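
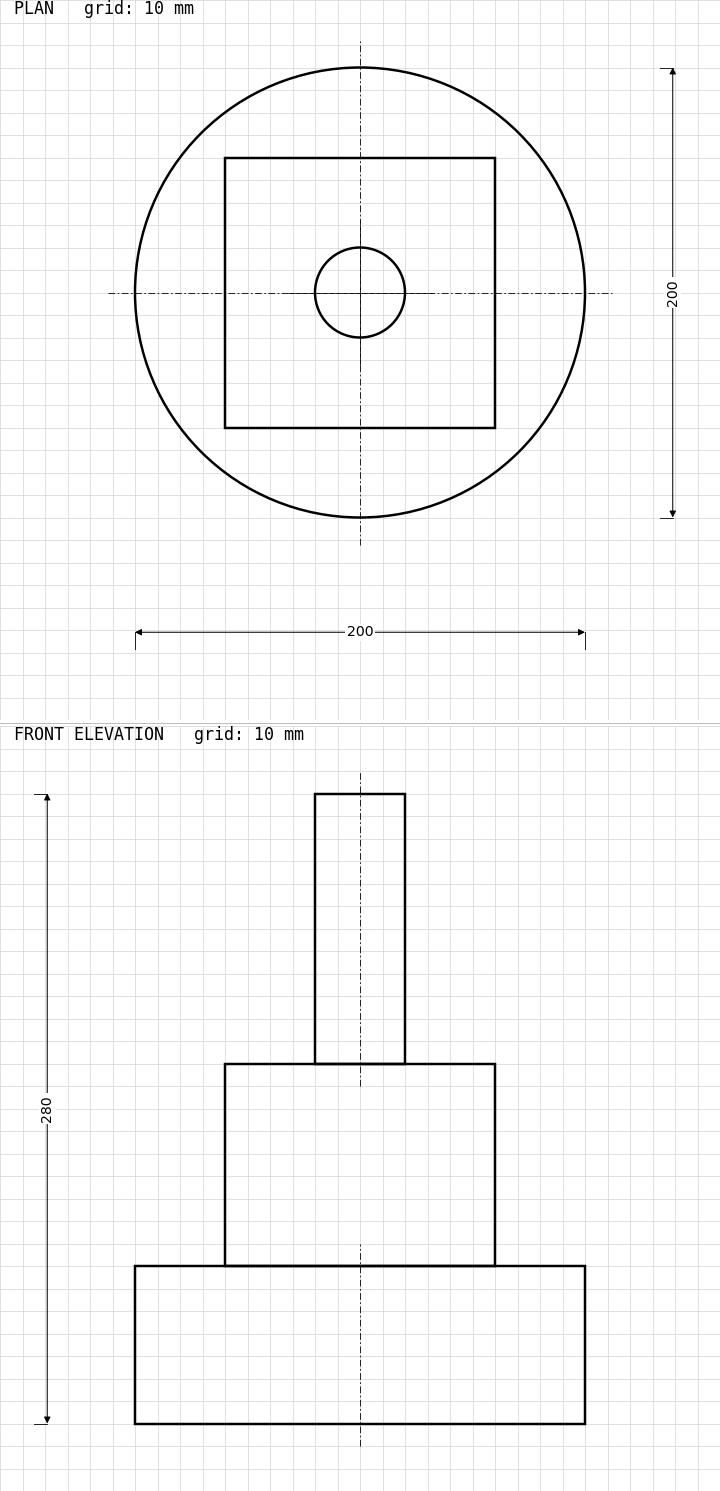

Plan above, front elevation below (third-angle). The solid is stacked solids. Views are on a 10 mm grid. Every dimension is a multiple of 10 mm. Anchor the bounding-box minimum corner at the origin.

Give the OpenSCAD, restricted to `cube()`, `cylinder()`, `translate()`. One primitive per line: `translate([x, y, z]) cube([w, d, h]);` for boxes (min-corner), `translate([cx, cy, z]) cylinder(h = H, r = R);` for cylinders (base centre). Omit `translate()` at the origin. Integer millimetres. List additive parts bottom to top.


translate([100, 100, 0]) cylinder(h = 70, r = 100);
translate([40, 40, 70]) cube([120, 120, 90]);
translate([100, 100, 160]) cylinder(h = 120, r = 20);


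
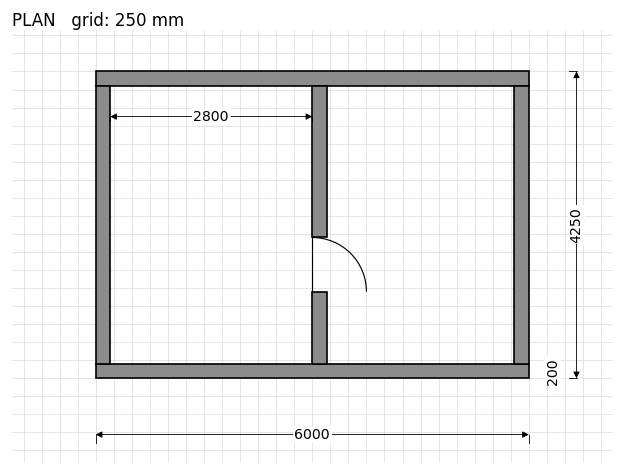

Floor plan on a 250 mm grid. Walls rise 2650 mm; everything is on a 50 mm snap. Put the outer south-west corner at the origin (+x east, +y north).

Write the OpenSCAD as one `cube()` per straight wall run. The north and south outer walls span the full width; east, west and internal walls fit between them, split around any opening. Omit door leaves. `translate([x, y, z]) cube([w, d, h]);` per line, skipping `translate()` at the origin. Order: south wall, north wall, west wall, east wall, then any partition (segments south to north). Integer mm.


cube([6000, 200, 2650]);
translate([0, 4050, 0]) cube([6000, 200, 2650]);
translate([0, 200, 0]) cube([200, 3850, 2650]);
translate([5800, 200, 0]) cube([200, 3850, 2650]);
translate([3000, 200, 0]) cube([200, 1000, 2650]);
translate([3000, 1950, 0]) cube([200, 2100, 2650]);


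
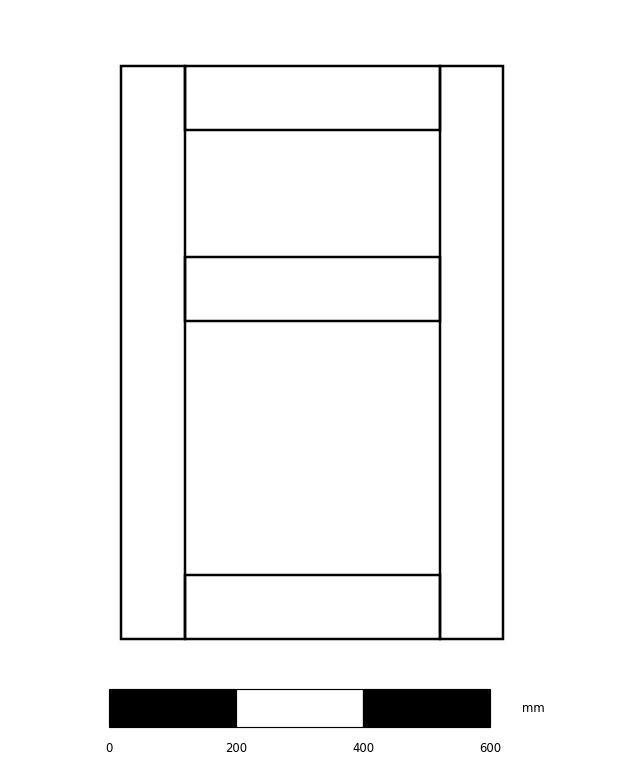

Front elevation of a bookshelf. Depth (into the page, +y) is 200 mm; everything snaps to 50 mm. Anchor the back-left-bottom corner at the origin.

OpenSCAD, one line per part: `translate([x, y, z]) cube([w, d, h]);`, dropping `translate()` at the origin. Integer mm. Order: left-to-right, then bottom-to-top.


cube([100, 200, 900]);
translate([100, 0, 0]) cube([400, 200, 100]);
translate([100, 0, 500]) cube([400, 200, 100]);
translate([100, 0, 800]) cube([400, 200, 100]);
translate([500, 0, 0]) cube([100, 200, 900]);


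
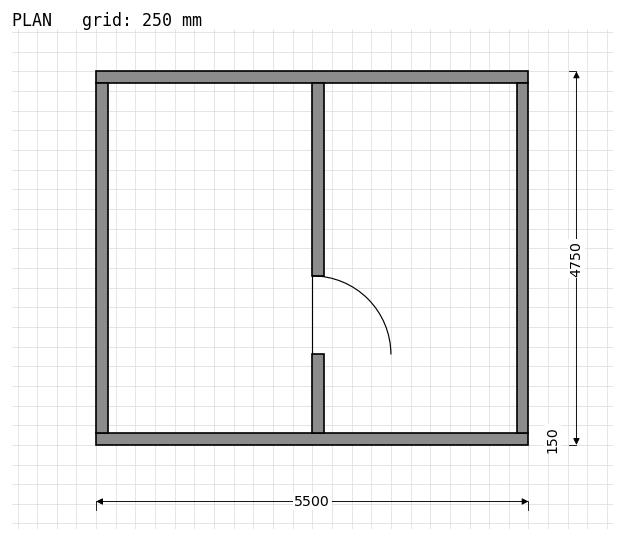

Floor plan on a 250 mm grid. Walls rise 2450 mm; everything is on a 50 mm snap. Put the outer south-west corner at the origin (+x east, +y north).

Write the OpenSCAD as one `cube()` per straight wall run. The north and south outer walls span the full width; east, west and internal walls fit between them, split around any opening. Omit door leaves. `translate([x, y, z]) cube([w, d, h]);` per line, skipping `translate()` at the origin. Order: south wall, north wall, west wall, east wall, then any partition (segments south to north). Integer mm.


cube([5500, 150, 2450]);
translate([0, 4600, 0]) cube([5500, 150, 2450]);
translate([0, 150, 0]) cube([150, 4450, 2450]);
translate([5350, 150, 0]) cube([150, 4450, 2450]);
translate([2750, 150, 0]) cube([150, 1000, 2450]);
translate([2750, 2150, 0]) cube([150, 2450, 2450]);


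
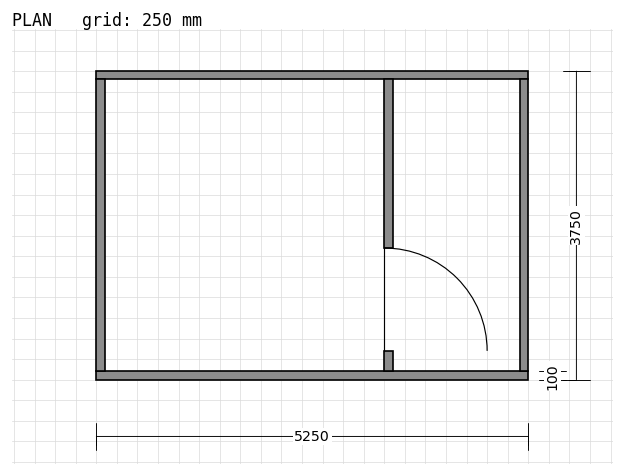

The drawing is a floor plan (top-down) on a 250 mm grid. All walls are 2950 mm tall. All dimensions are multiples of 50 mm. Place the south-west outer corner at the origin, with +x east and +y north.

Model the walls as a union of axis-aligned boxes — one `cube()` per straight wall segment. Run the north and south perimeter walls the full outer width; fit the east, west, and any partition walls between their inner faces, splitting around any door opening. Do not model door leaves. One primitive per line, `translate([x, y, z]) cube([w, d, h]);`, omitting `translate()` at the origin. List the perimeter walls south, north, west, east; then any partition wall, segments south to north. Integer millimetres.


cube([5250, 100, 2950]);
translate([0, 3650, 0]) cube([5250, 100, 2950]);
translate([0, 100, 0]) cube([100, 3550, 2950]);
translate([5150, 100, 0]) cube([100, 3550, 2950]);
translate([3500, 100, 0]) cube([100, 250, 2950]);
translate([3500, 1600, 0]) cube([100, 2050, 2950]);


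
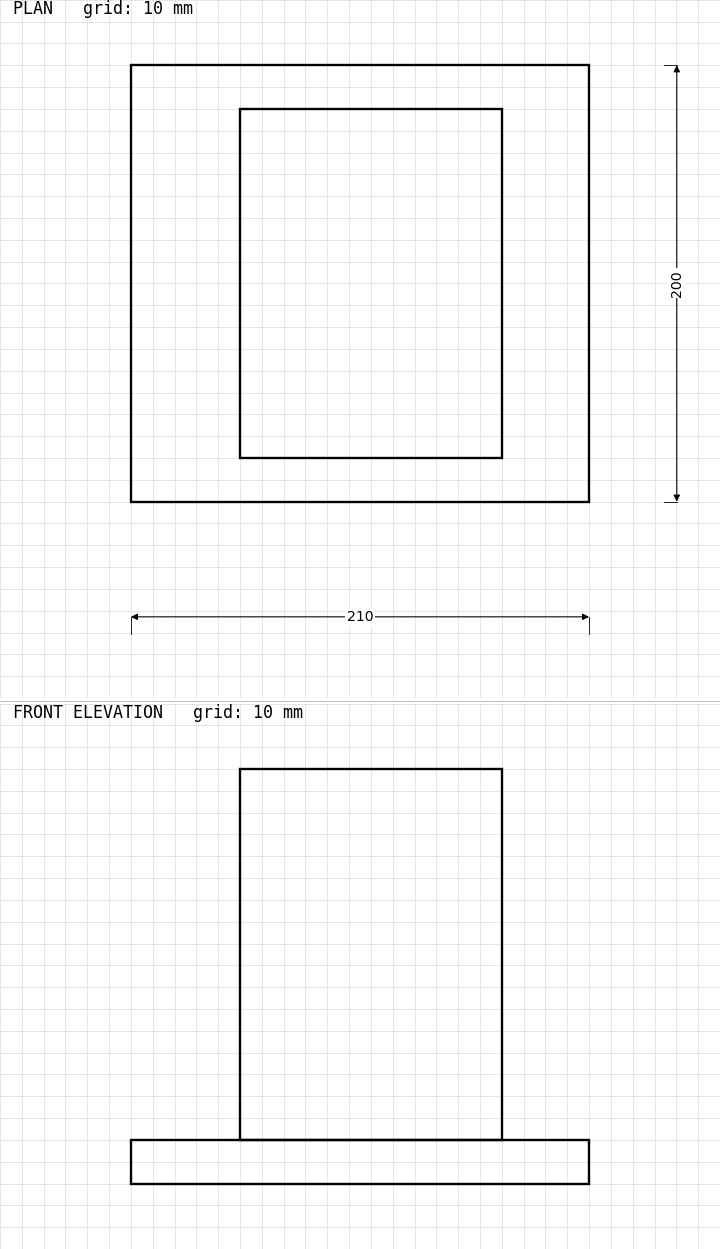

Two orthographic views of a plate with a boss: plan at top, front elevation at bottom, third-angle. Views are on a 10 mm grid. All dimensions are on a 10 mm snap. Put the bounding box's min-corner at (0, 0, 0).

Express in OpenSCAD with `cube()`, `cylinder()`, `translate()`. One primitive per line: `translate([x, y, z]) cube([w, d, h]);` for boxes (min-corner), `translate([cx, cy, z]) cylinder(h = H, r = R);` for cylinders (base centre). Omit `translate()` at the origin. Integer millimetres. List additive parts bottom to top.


cube([210, 200, 20]);
translate([50, 20, 20]) cube([120, 160, 170]);


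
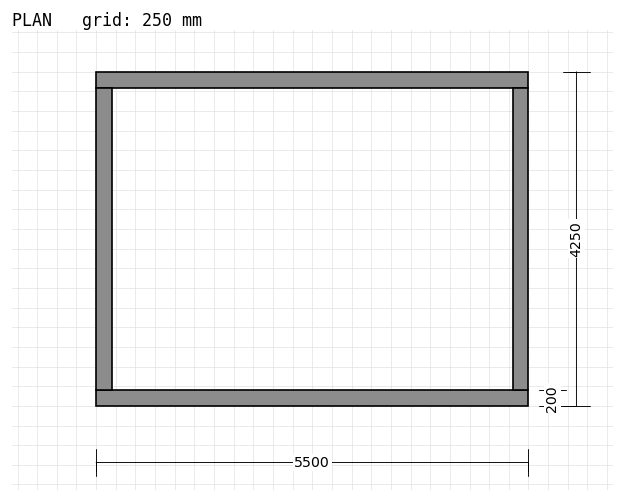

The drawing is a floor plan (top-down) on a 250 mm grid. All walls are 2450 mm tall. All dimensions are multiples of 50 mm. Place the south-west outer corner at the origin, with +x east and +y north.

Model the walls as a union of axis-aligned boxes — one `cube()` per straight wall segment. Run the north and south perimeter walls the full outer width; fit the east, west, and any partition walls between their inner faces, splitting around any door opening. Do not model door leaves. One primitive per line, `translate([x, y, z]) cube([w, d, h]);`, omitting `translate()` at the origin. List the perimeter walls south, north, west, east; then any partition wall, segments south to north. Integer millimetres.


cube([5500, 200, 2450]);
translate([0, 4050, 0]) cube([5500, 200, 2450]);
translate([0, 200, 0]) cube([200, 3850, 2450]);
translate([5300, 200, 0]) cube([200, 3850, 2450]);


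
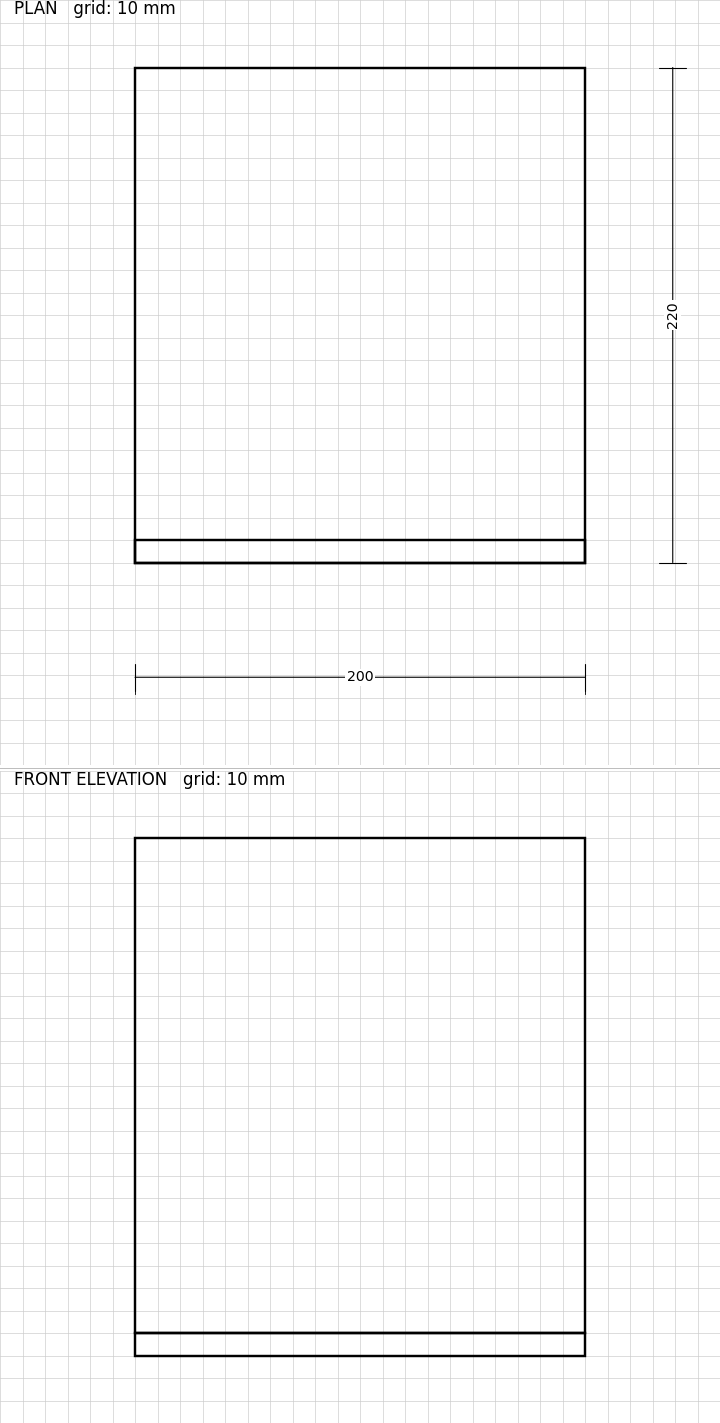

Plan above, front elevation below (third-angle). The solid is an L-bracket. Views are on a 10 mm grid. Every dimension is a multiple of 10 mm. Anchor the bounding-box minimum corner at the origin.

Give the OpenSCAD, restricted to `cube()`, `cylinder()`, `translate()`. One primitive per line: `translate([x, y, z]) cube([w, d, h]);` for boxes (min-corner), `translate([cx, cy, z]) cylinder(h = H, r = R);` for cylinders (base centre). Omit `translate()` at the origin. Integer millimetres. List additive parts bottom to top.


cube([200, 220, 10]);
translate([0, 0, 10]) cube([200, 10, 220]);


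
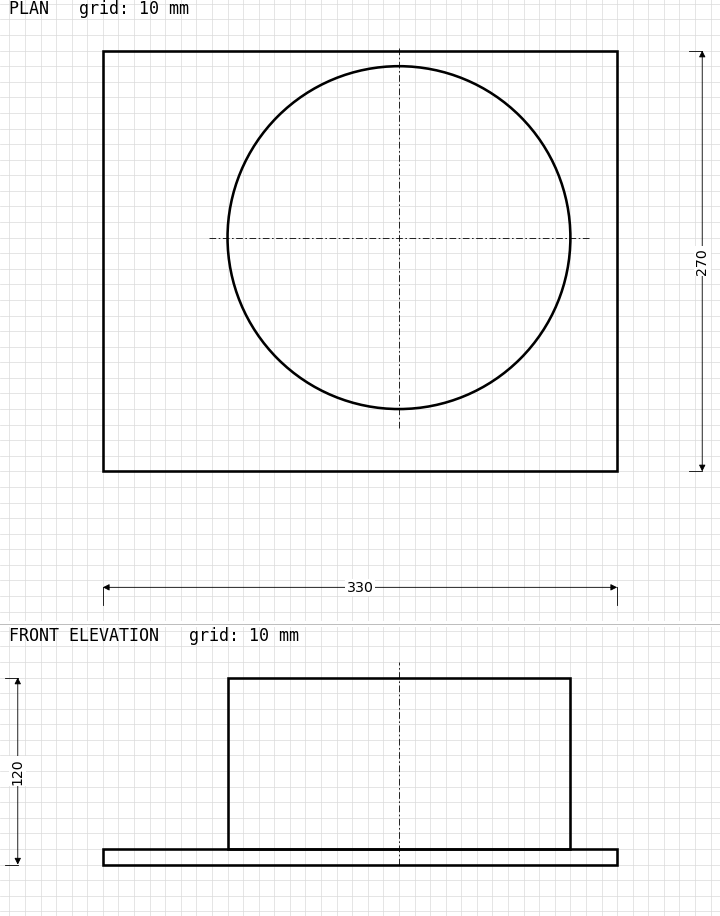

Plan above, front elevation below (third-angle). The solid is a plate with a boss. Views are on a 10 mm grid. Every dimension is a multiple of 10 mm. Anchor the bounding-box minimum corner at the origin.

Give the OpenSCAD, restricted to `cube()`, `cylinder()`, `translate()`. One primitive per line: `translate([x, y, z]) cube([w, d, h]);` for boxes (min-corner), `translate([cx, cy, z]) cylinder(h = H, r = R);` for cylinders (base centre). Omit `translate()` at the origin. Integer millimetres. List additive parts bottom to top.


cube([330, 270, 10]);
translate([190, 150, 10]) cylinder(h = 110, r = 110);


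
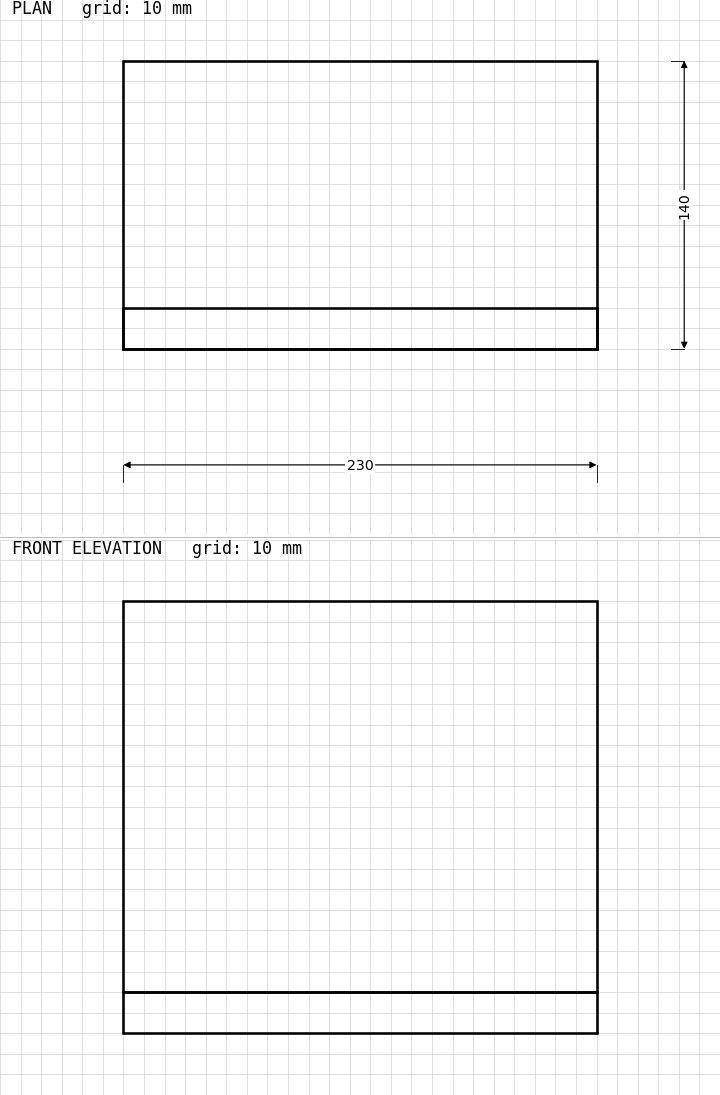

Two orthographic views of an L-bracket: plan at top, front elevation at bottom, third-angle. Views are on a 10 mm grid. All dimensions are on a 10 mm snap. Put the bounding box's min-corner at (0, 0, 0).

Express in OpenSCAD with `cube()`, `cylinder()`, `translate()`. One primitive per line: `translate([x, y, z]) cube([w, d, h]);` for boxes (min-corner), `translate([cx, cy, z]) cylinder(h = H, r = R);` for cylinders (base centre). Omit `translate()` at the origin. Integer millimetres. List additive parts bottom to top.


cube([230, 140, 20]);
translate([0, 0, 20]) cube([230, 20, 190]);


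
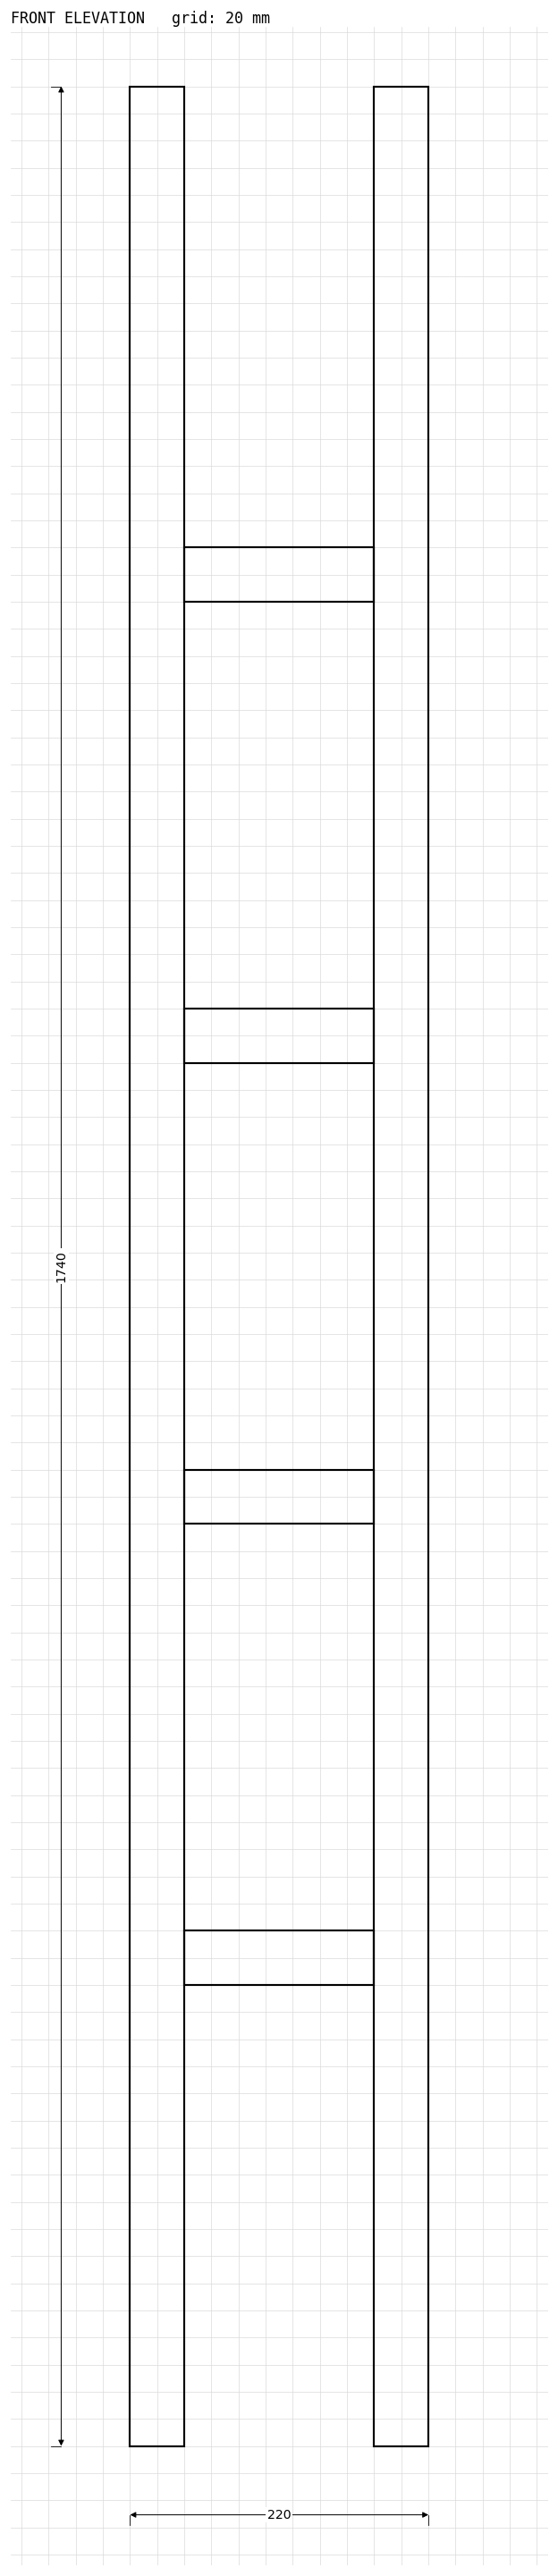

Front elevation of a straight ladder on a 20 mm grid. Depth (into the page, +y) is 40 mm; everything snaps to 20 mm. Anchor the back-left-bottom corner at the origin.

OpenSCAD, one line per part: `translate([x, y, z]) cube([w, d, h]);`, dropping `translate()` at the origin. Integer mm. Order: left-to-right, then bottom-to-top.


cube([40, 40, 1740]);
translate([40, 0, 340]) cube([140, 40, 40]);
translate([40, 0, 680]) cube([140, 40, 40]);
translate([40, 0, 1020]) cube([140, 40, 40]);
translate([40, 0, 1360]) cube([140, 40, 40]);
translate([180, 0, 0]) cube([40, 40, 1740]);


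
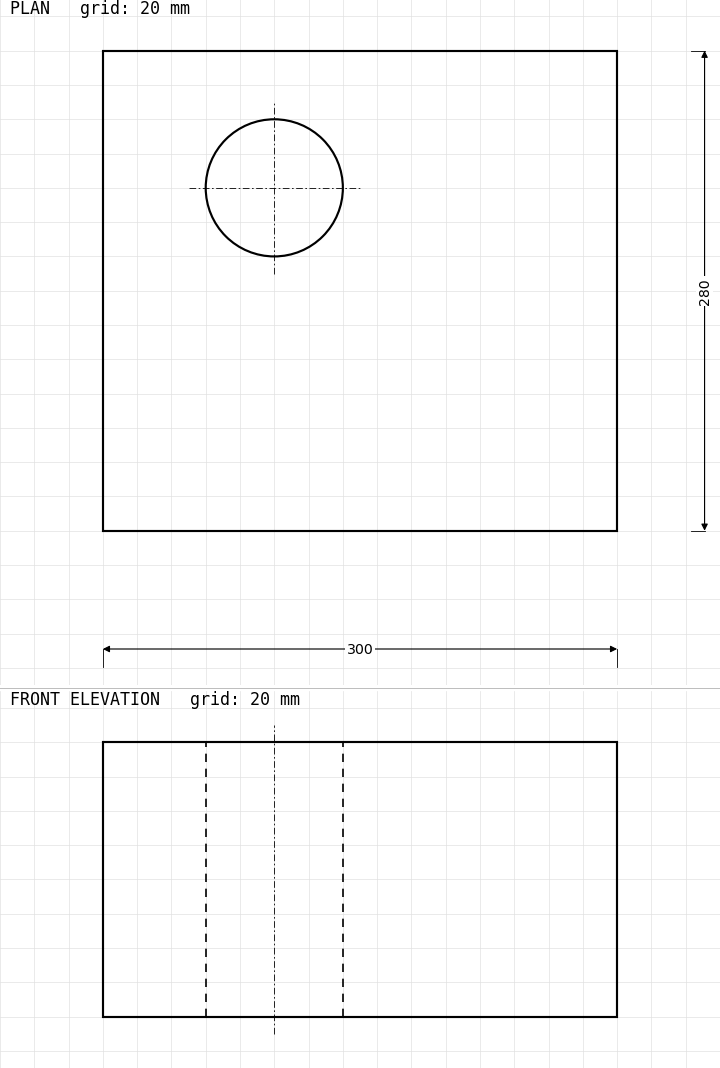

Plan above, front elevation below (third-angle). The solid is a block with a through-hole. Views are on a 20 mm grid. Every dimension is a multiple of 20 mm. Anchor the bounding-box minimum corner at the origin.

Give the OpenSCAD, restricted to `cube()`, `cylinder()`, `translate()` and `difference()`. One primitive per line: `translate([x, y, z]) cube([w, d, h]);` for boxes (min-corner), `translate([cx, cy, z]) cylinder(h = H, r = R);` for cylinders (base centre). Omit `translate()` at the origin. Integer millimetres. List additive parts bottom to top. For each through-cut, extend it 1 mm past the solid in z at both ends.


difference() {
  cube([300, 280, 160]);
  translate([100, 200, -1]) cylinder(h = 162, r = 40);
}


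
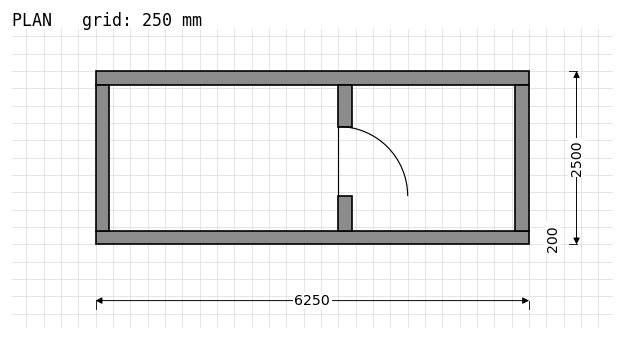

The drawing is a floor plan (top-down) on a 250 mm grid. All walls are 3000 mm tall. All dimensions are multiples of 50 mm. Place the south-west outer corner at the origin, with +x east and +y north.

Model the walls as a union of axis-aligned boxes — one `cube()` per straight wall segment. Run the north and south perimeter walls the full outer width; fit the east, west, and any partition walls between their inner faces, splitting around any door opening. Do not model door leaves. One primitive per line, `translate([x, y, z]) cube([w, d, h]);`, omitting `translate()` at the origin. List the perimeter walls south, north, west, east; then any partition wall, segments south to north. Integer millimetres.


cube([6250, 200, 3000]);
translate([0, 2300, 0]) cube([6250, 200, 3000]);
translate([0, 200, 0]) cube([200, 2100, 3000]);
translate([6050, 200, 0]) cube([200, 2100, 3000]);
translate([3500, 200, 0]) cube([200, 500, 3000]);
translate([3500, 1700, 0]) cube([200, 600, 3000]);


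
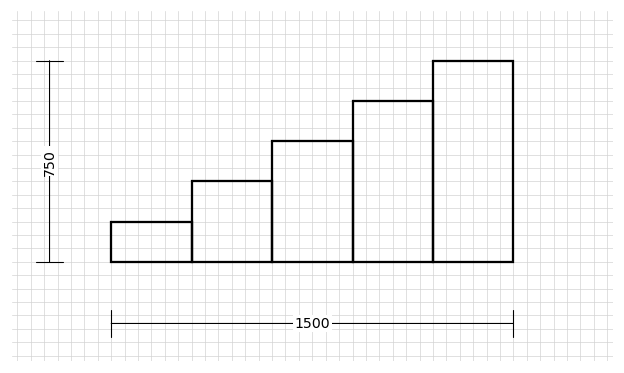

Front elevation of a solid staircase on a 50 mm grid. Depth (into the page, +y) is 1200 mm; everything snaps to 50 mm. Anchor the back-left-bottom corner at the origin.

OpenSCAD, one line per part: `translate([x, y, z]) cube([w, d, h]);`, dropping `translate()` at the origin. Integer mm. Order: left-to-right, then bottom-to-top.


cube([300, 1200, 150]);
translate([300, 0, 0]) cube([300, 1200, 300]);
translate([600, 0, 0]) cube([300, 1200, 450]);
translate([900, 0, 0]) cube([300, 1200, 600]);
translate([1200, 0, 0]) cube([300, 1200, 750]);


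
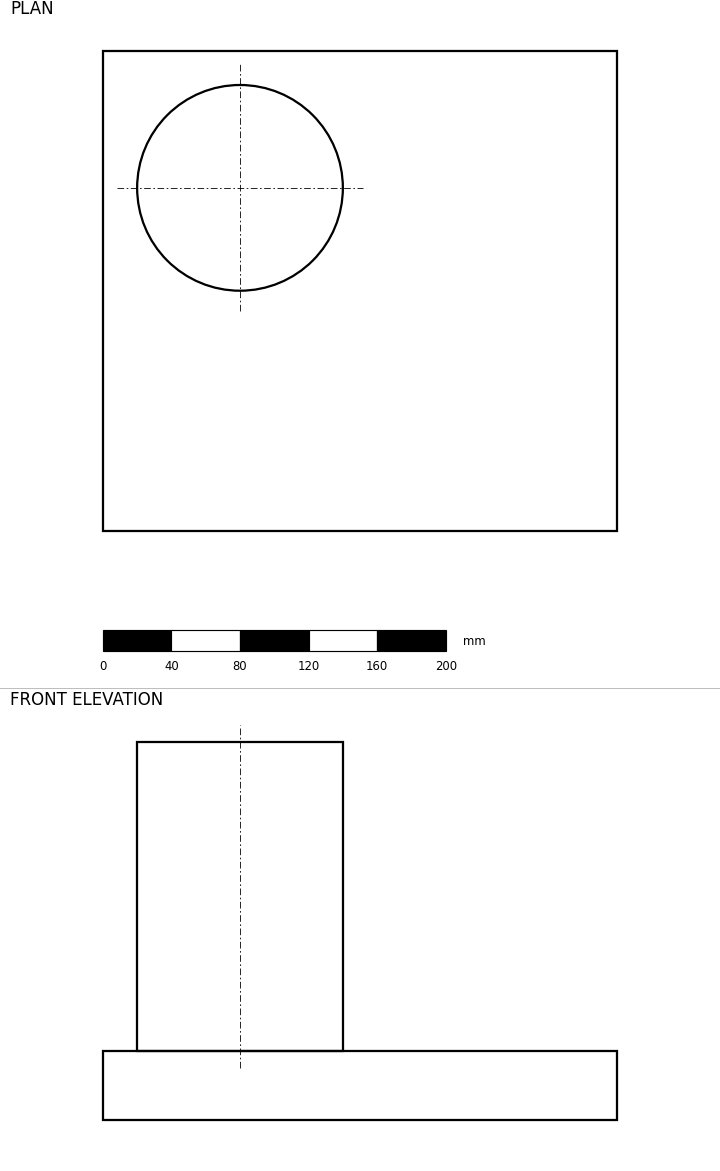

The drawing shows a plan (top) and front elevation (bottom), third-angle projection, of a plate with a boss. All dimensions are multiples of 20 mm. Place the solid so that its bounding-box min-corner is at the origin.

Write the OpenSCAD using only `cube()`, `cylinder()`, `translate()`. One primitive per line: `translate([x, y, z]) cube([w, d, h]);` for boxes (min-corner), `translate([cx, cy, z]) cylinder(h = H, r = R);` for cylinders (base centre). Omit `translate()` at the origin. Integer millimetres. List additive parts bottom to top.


cube([300, 280, 40]);
translate([80, 200, 40]) cylinder(h = 180, r = 60);


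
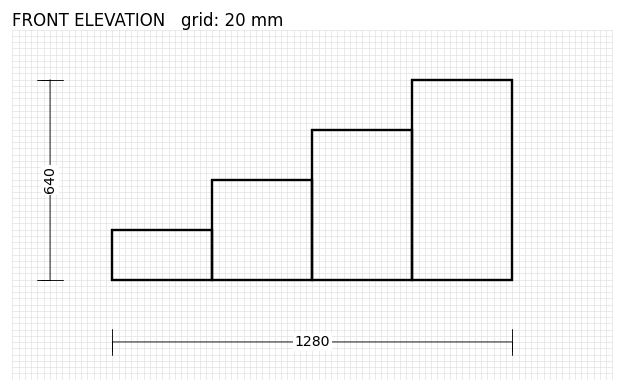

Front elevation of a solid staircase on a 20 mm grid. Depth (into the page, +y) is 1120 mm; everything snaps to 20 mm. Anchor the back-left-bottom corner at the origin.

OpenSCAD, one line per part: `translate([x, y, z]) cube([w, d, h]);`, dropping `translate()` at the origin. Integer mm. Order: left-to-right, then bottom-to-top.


cube([320, 1120, 160]);
translate([320, 0, 0]) cube([320, 1120, 320]);
translate([640, 0, 0]) cube([320, 1120, 480]);
translate([960, 0, 0]) cube([320, 1120, 640]);


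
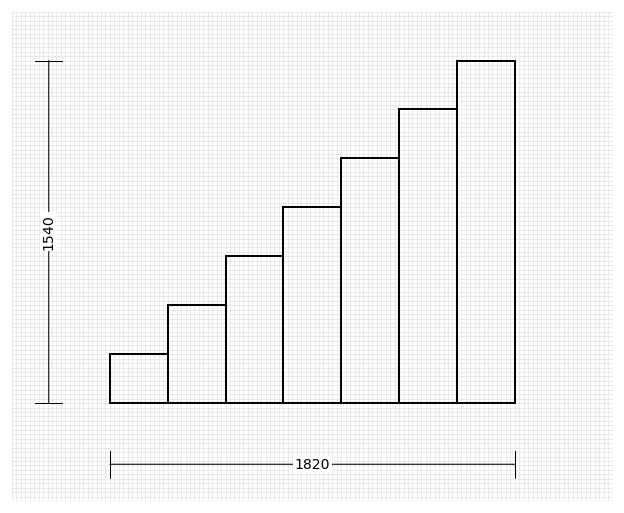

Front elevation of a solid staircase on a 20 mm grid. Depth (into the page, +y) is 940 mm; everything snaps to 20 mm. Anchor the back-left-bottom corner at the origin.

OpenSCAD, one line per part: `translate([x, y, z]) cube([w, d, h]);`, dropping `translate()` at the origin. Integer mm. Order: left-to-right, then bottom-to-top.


cube([260, 940, 220]);
translate([260, 0, 0]) cube([260, 940, 440]);
translate([520, 0, 0]) cube([260, 940, 660]);
translate([780, 0, 0]) cube([260, 940, 880]);
translate([1040, 0, 0]) cube([260, 940, 1100]);
translate([1300, 0, 0]) cube([260, 940, 1320]);
translate([1560, 0, 0]) cube([260, 940, 1540]);


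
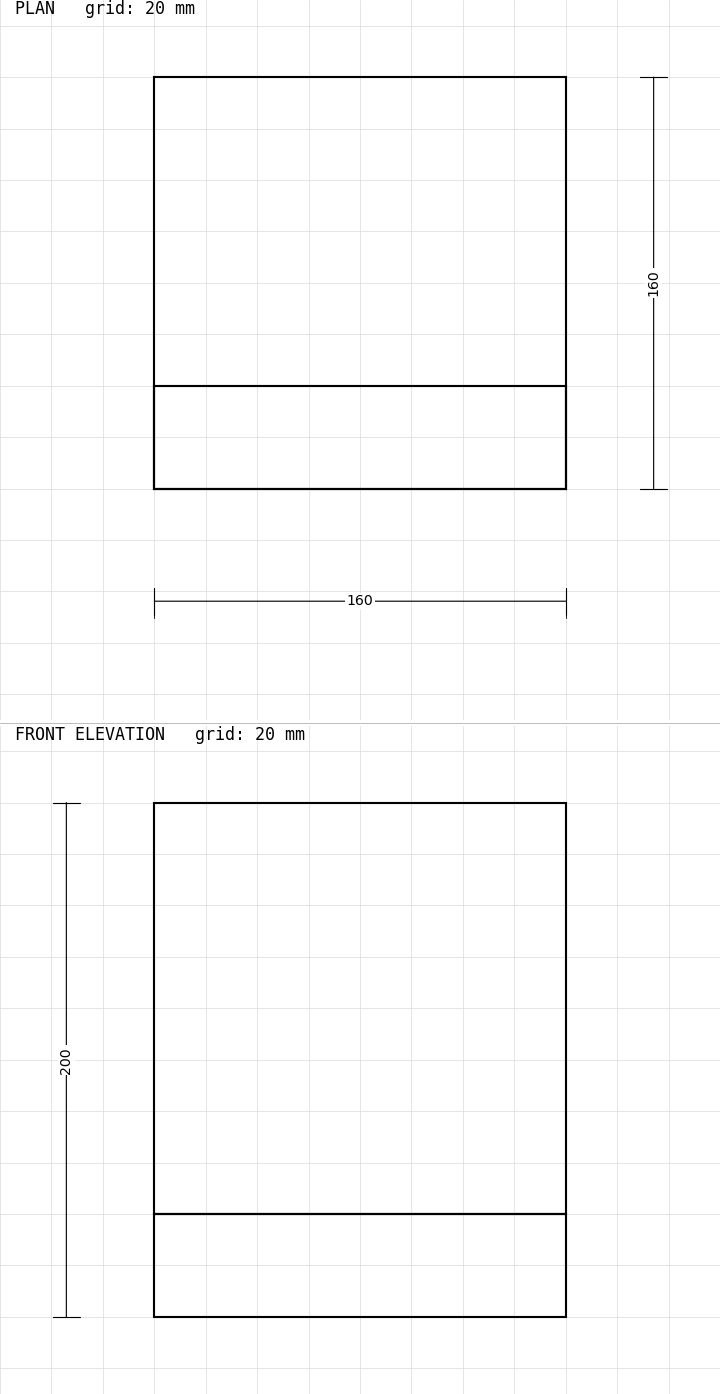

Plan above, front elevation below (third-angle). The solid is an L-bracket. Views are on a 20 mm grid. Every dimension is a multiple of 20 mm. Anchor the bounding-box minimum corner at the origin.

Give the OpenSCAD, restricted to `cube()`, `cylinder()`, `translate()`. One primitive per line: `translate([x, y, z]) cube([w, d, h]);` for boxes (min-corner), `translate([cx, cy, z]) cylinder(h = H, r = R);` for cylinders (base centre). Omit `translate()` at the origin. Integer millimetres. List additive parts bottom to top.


cube([160, 160, 40]);
translate([0, 0, 40]) cube([160, 40, 160]);


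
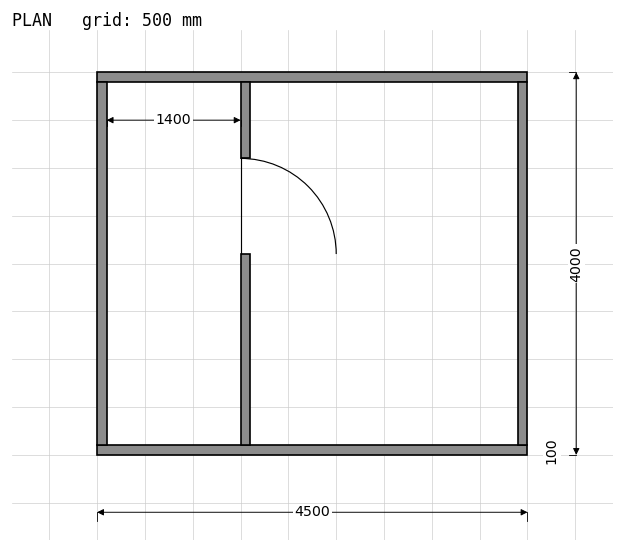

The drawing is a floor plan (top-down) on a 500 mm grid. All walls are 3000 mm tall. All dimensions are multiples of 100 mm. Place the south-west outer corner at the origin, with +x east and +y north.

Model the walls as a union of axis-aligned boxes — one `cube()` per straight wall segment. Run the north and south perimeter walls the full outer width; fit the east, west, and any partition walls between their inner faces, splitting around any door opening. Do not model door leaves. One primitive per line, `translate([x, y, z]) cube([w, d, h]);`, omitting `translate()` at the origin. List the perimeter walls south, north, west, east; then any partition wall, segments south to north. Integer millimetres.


cube([4500, 100, 3000]);
translate([0, 3900, 0]) cube([4500, 100, 3000]);
translate([0, 100, 0]) cube([100, 3800, 3000]);
translate([4400, 100, 0]) cube([100, 3800, 3000]);
translate([1500, 100, 0]) cube([100, 2000, 3000]);
translate([1500, 3100, 0]) cube([100, 800, 3000]);


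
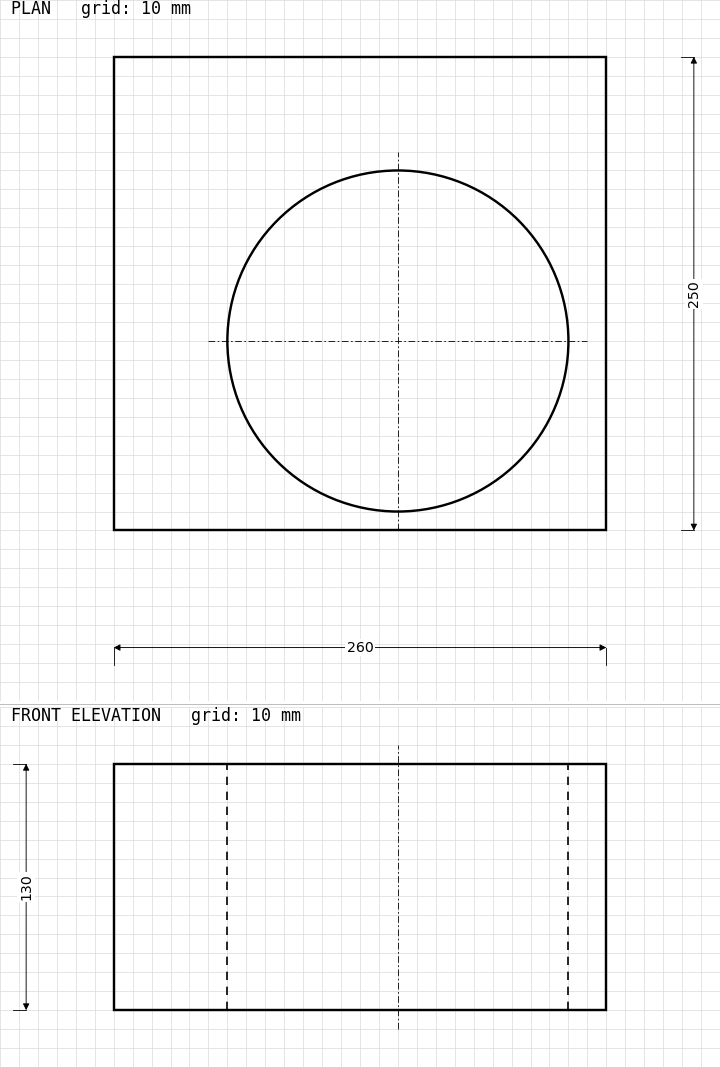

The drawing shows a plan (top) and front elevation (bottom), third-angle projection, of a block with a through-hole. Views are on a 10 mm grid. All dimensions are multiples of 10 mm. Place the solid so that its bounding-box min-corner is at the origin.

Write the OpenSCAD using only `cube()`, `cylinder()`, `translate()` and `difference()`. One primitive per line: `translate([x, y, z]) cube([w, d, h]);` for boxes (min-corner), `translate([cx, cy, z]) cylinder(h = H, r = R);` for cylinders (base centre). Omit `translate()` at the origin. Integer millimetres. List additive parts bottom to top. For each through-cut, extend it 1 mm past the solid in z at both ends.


difference() {
  cube([260, 250, 130]);
  translate([150, 100, -1]) cylinder(h = 132, r = 90);
}


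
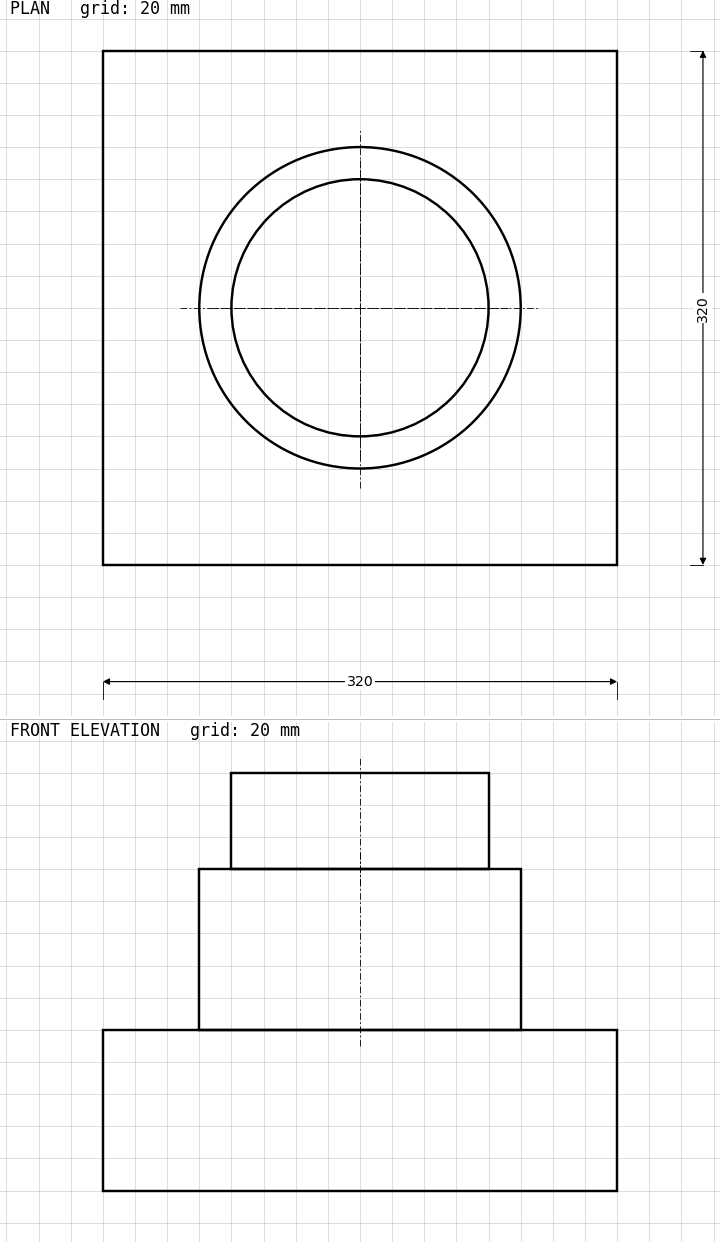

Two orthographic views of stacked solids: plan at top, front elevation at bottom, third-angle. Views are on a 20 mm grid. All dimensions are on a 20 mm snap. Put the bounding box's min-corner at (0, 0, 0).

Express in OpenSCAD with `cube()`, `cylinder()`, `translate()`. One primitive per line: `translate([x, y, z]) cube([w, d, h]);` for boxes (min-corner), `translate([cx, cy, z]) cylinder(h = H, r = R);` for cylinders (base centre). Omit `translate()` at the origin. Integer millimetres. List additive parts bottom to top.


cube([320, 320, 100]);
translate([160, 160, 100]) cylinder(h = 100, r = 100);
translate([160, 160, 200]) cylinder(h = 60, r = 80);


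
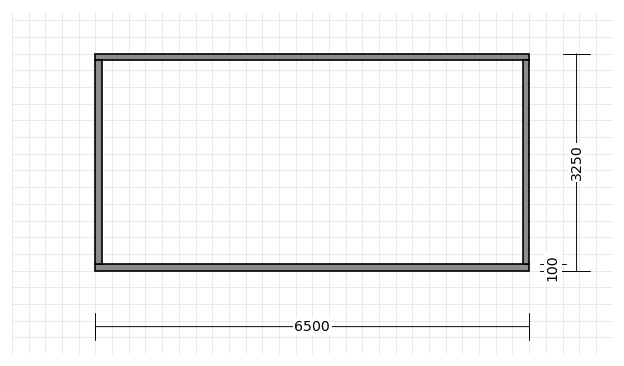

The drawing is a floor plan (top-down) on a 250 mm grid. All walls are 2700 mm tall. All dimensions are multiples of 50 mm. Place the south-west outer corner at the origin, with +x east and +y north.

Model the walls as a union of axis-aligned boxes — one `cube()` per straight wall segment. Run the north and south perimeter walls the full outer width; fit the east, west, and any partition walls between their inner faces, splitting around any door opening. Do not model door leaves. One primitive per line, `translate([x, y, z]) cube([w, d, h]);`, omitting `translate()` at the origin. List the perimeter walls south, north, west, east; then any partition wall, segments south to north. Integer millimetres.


cube([6500, 100, 2700]);
translate([0, 3150, 0]) cube([6500, 100, 2700]);
translate([0, 100, 0]) cube([100, 3050, 2700]);
translate([6400, 100, 0]) cube([100, 3050, 2700]);


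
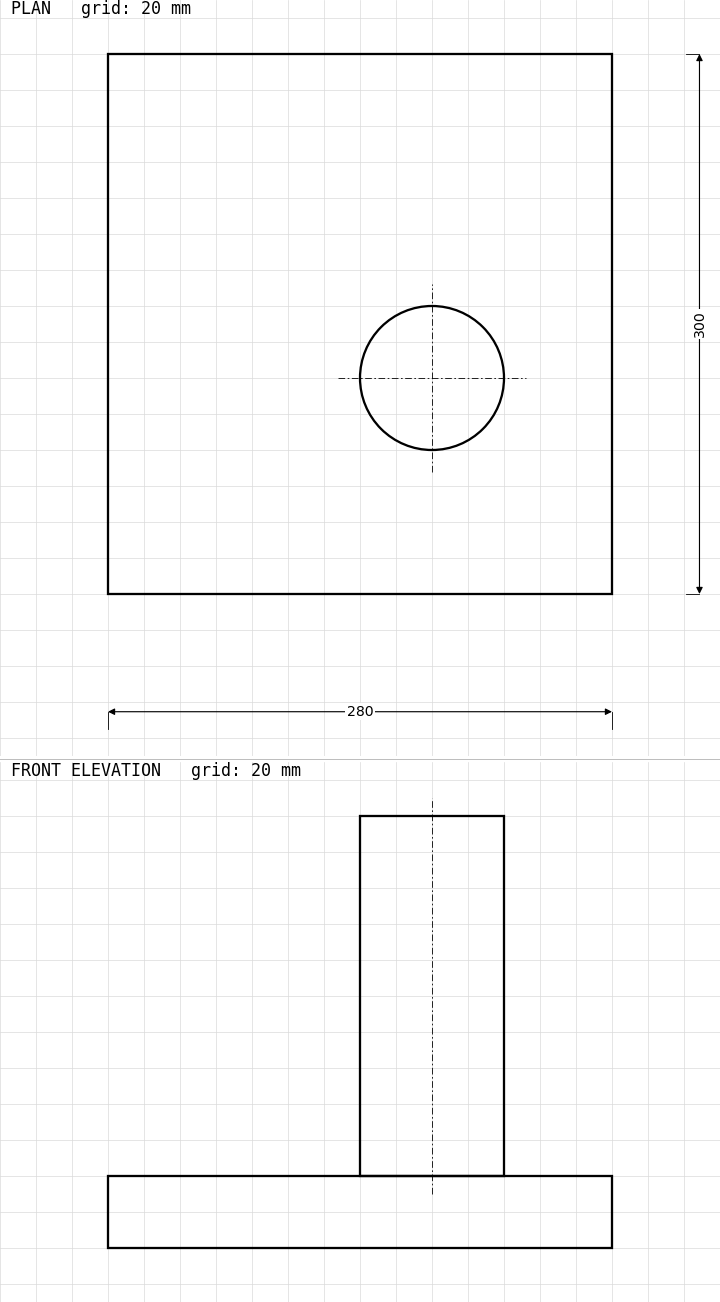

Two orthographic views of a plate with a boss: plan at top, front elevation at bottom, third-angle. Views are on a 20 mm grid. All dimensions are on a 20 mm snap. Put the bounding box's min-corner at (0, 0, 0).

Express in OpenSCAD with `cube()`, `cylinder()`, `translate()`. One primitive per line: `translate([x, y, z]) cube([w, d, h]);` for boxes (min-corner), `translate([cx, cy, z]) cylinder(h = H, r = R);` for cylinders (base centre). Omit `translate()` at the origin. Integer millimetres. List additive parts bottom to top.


cube([280, 300, 40]);
translate([180, 120, 40]) cylinder(h = 200, r = 40);


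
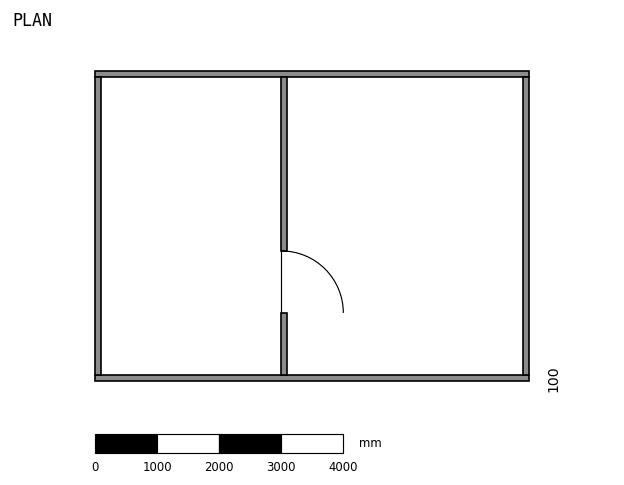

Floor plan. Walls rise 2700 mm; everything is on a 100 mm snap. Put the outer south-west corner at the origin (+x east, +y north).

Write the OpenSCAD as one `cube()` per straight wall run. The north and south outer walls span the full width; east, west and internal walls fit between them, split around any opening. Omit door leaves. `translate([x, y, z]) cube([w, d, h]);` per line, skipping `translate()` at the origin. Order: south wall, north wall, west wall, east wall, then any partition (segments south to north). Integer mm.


cube([7000, 100, 2700]);
translate([0, 4900, 0]) cube([7000, 100, 2700]);
translate([0, 100, 0]) cube([100, 4800, 2700]);
translate([6900, 100, 0]) cube([100, 4800, 2700]);
translate([3000, 100, 0]) cube([100, 1000, 2700]);
translate([3000, 2100, 0]) cube([100, 2800, 2700]);


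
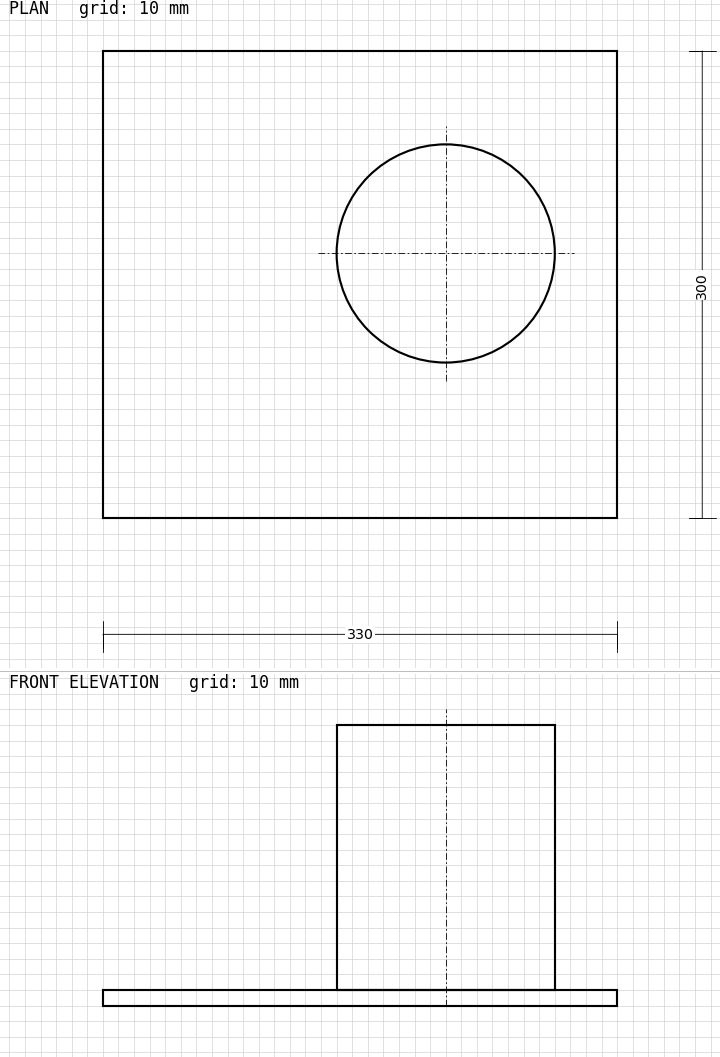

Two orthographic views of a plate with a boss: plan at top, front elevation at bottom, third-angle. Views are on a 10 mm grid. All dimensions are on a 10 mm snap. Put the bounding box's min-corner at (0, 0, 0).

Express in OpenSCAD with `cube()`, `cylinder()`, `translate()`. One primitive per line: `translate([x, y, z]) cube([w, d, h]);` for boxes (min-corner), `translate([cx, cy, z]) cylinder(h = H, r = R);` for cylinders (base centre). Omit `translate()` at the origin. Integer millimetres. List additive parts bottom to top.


cube([330, 300, 10]);
translate([220, 170, 10]) cylinder(h = 170, r = 70);


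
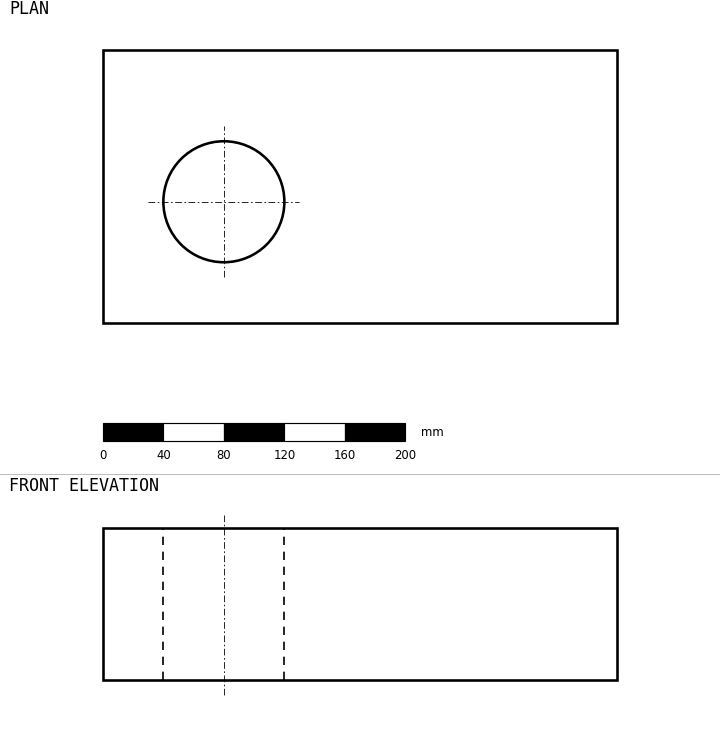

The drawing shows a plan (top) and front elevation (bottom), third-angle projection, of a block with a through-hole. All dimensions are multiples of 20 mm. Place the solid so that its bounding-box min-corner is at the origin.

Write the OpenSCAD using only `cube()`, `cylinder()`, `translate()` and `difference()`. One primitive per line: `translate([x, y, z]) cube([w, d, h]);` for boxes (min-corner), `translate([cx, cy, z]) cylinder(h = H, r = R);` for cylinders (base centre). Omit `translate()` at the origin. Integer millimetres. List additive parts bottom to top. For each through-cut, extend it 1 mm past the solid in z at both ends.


difference() {
  cube([340, 180, 100]);
  translate([80, 80, -1]) cylinder(h = 102, r = 40);
}


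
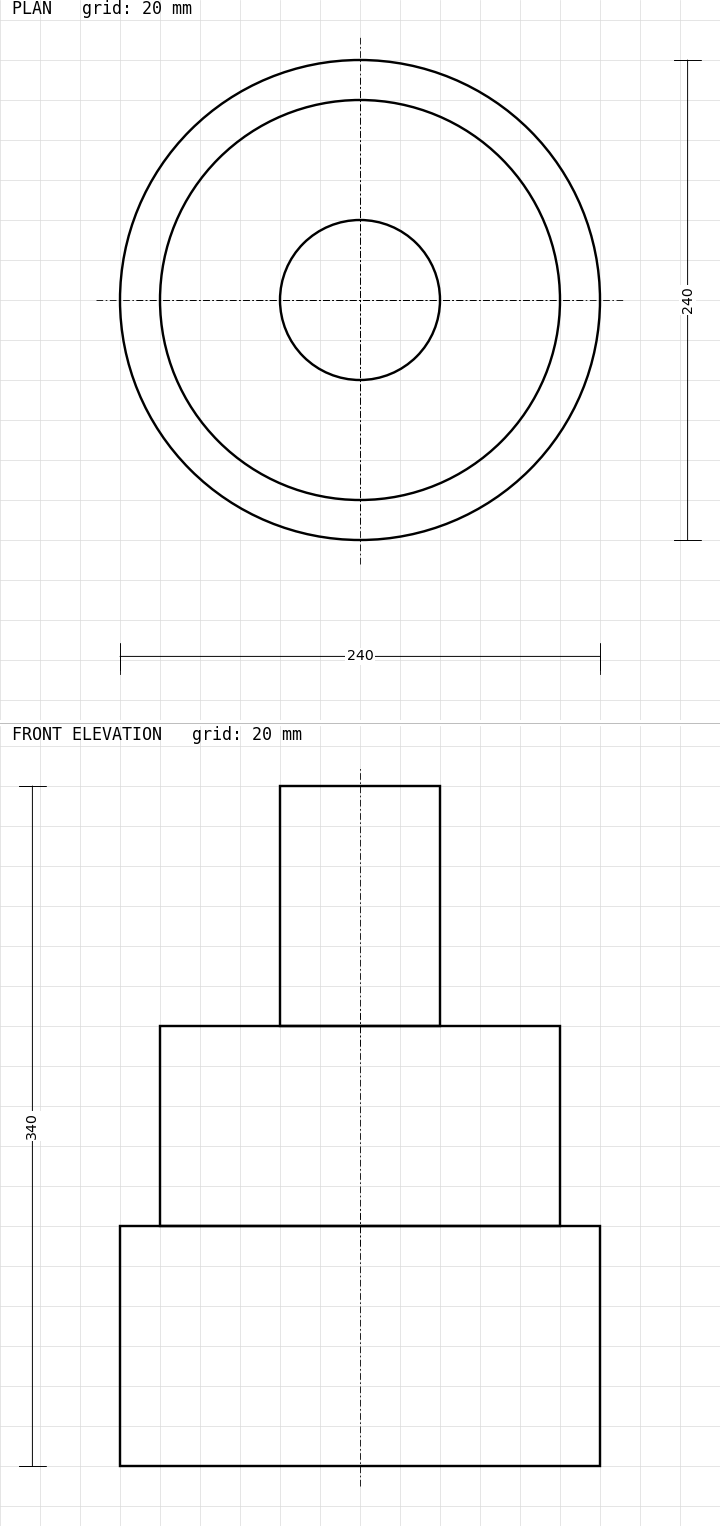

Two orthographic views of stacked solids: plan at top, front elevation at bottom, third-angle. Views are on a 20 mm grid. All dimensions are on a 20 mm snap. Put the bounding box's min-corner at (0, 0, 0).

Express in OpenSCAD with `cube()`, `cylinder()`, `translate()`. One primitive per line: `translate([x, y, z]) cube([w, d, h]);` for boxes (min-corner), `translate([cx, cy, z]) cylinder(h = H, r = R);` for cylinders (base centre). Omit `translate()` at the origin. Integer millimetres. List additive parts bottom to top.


translate([120, 120, 0]) cylinder(h = 120, r = 120);
translate([120, 120, 120]) cylinder(h = 100, r = 100);
translate([120, 120, 220]) cylinder(h = 120, r = 40);


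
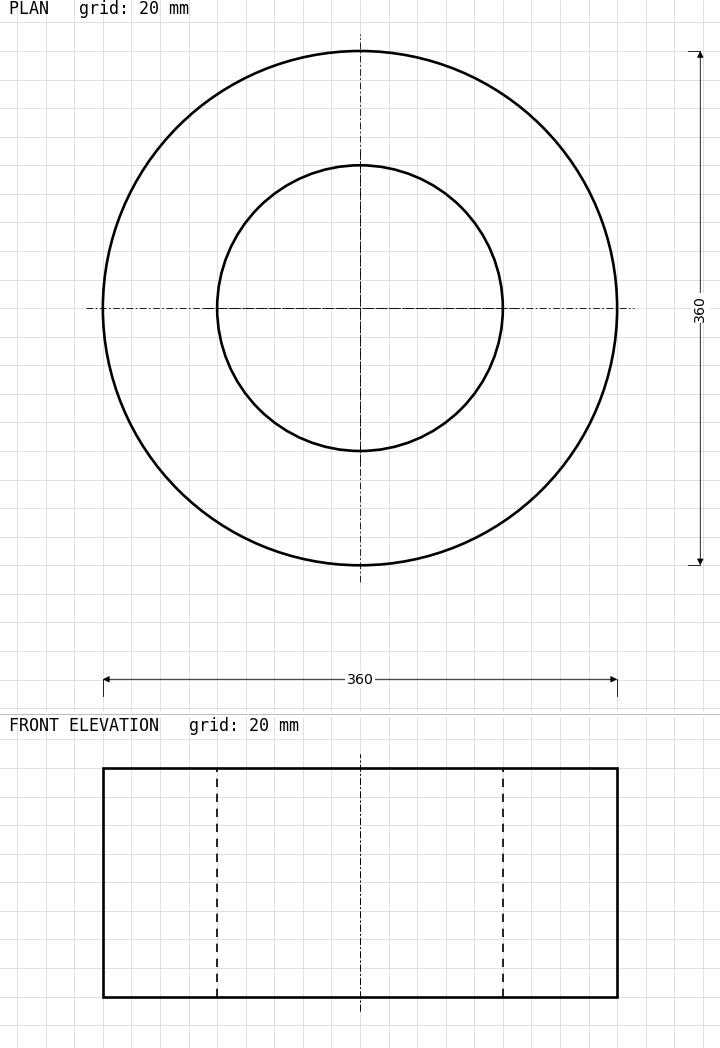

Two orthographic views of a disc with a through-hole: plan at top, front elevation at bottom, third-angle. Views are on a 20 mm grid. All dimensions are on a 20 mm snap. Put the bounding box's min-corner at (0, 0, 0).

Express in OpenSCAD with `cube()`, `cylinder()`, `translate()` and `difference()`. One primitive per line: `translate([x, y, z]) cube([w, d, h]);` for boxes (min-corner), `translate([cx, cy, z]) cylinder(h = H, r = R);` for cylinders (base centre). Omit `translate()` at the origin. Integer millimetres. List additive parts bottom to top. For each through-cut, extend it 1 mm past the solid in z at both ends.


difference() {
  translate([180, 180, 0]) cylinder(h = 160, r = 180);
  translate([180, 180, -1]) cylinder(h = 162, r = 100);
}


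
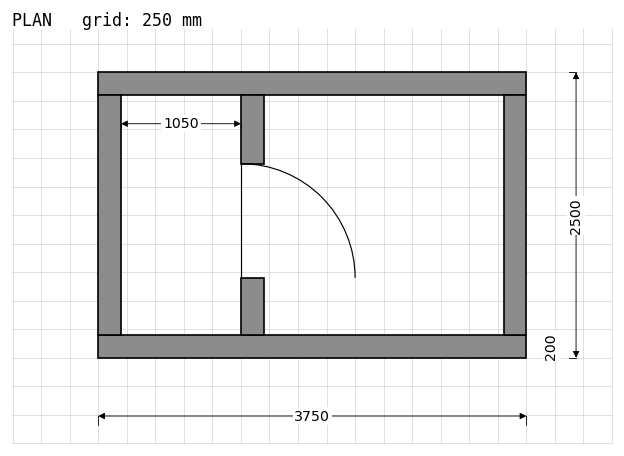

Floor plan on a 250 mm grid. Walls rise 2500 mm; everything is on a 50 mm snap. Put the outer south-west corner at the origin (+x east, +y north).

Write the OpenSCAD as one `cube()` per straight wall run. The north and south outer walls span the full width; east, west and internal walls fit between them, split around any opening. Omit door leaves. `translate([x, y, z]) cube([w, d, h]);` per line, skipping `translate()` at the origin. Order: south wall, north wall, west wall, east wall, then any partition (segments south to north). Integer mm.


cube([3750, 200, 2500]);
translate([0, 2300, 0]) cube([3750, 200, 2500]);
translate([0, 200, 0]) cube([200, 2100, 2500]);
translate([3550, 200, 0]) cube([200, 2100, 2500]);
translate([1250, 200, 0]) cube([200, 500, 2500]);
translate([1250, 1700, 0]) cube([200, 600, 2500]);


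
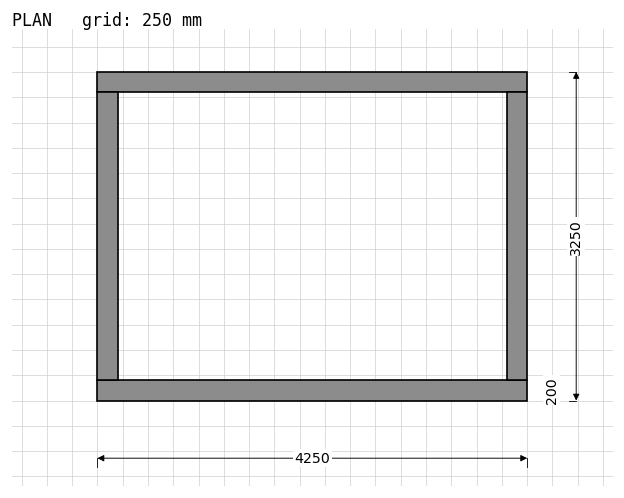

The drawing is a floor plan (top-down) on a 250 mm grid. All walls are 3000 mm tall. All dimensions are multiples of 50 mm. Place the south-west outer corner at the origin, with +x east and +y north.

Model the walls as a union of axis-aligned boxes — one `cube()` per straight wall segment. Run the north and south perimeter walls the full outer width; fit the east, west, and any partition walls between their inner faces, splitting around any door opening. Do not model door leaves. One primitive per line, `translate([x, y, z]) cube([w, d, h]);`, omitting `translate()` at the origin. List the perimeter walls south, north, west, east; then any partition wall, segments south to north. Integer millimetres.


cube([4250, 200, 3000]);
translate([0, 3050, 0]) cube([4250, 200, 3000]);
translate([0, 200, 0]) cube([200, 2850, 3000]);
translate([4050, 200, 0]) cube([200, 2850, 3000]);


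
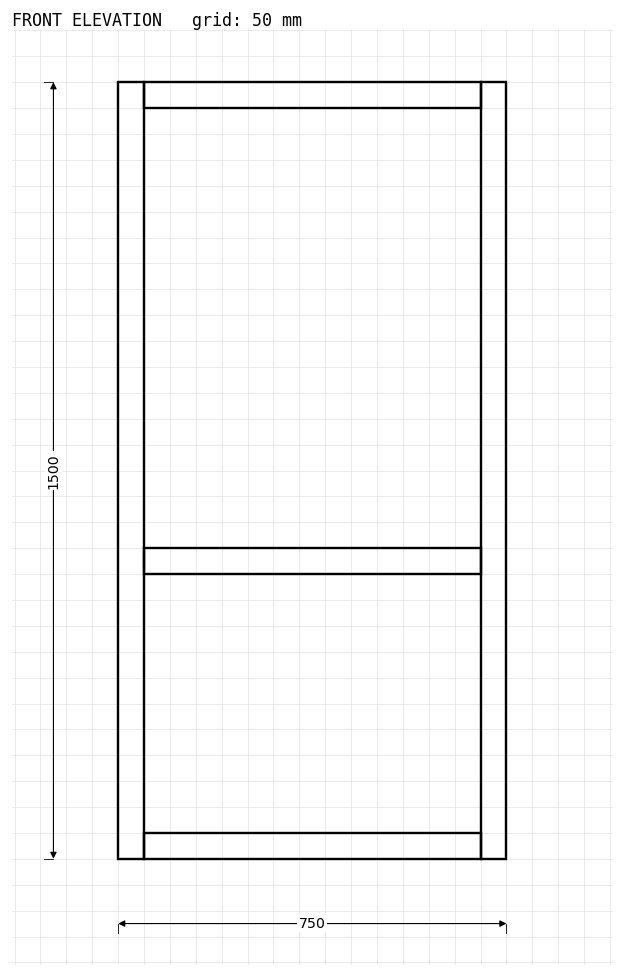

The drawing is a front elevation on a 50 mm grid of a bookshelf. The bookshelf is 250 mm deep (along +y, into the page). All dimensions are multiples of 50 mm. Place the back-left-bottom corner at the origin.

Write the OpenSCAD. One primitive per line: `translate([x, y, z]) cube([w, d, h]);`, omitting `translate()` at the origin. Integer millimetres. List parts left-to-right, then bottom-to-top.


cube([50, 250, 1500]);
translate([50, 0, 0]) cube([650, 250, 50]);
translate([50, 0, 550]) cube([650, 250, 50]);
translate([50, 0, 1450]) cube([650, 250, 50]);
translate([700, 0, 0]) cube([50, 250, 1500]);


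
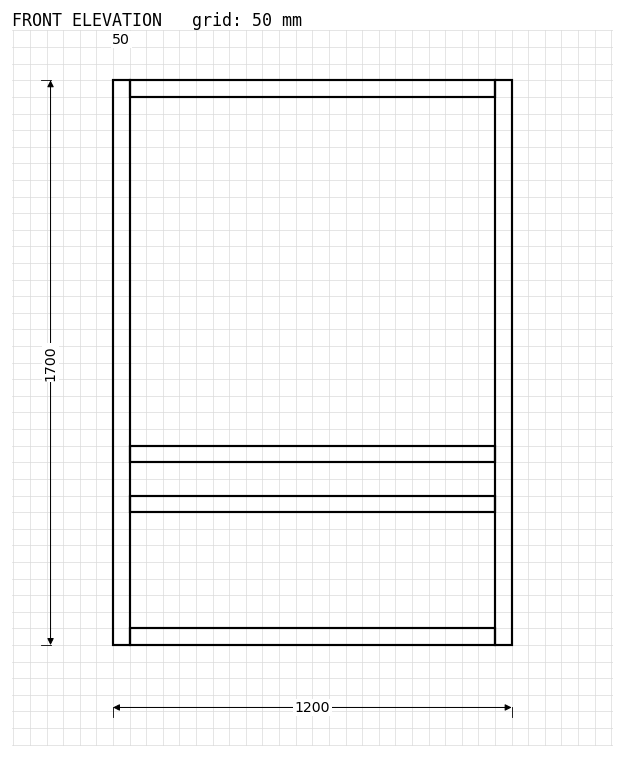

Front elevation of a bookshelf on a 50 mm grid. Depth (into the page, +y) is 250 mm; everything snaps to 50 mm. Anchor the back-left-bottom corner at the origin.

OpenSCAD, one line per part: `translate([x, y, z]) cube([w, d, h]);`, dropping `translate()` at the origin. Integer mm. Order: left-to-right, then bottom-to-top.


cube([50, 250, 1700]);
translate([50, 0, 0]) cube([1100, 250, 50]);
translate([50, 0, 400]) cube([1100, 250, 50]);
translate([50, 0, 550]) cube([1100, 250, 50]);
translate([50, 0, 1650]) cube([1100, 250, 50]);
translate([1150, 0, 0]) cube([50, 250, 1700]);


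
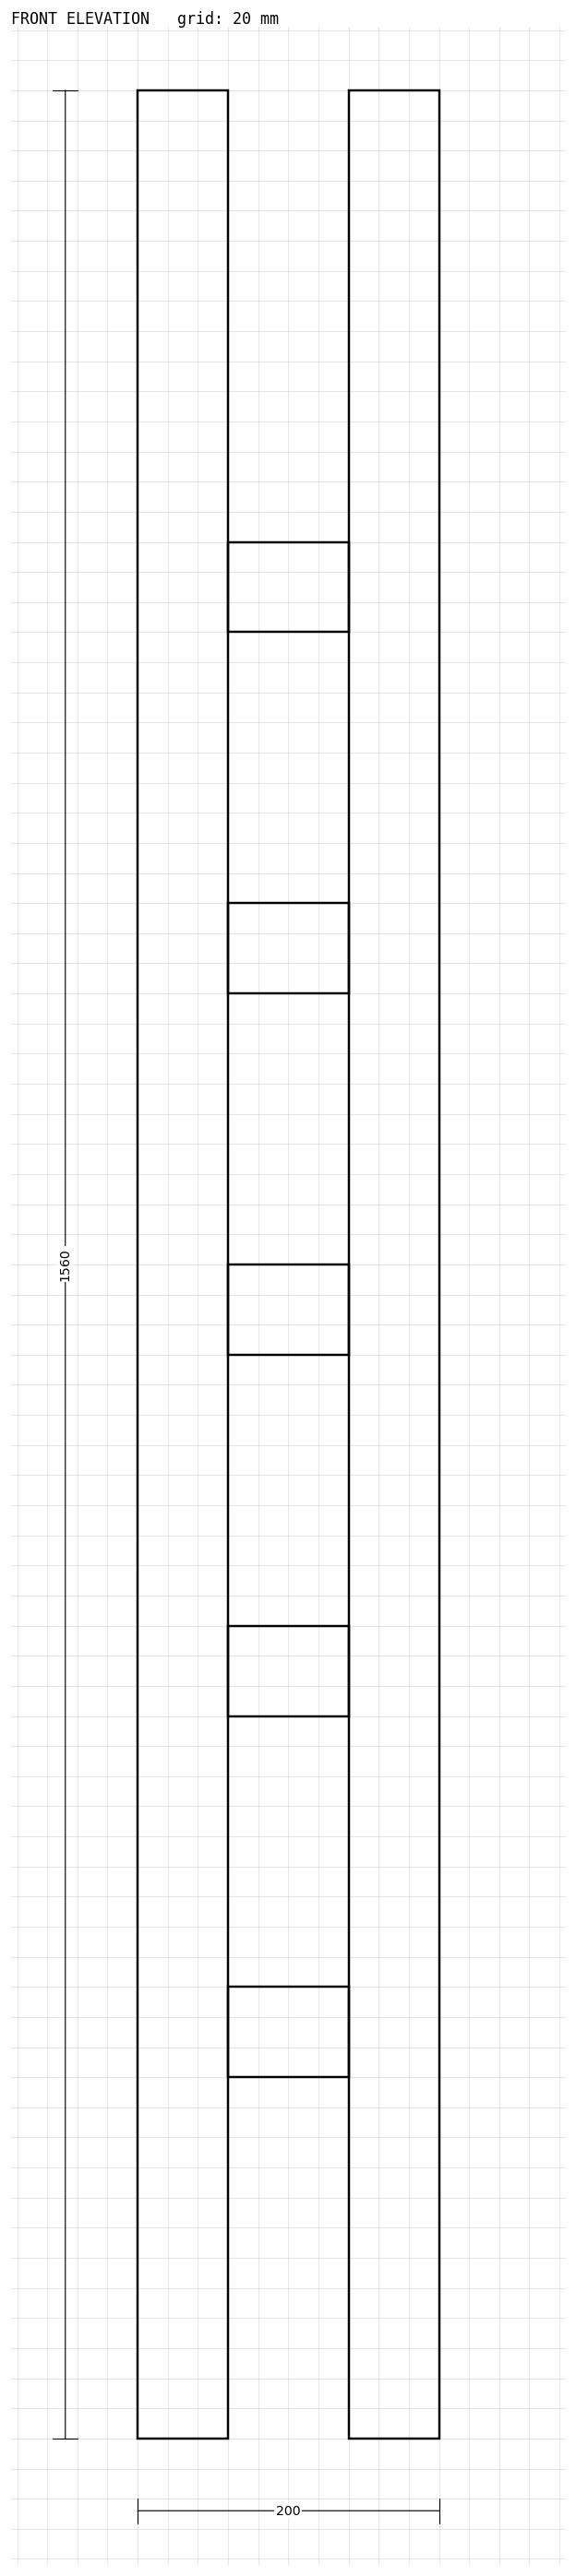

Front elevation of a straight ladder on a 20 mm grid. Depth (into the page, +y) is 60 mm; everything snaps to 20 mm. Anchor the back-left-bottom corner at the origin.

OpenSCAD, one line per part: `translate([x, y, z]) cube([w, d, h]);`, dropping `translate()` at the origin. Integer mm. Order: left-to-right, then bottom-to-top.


cube([60, 60, 1560]);
translate([60, 0, 240]) cube([80, 60, 60]);
translate([60, 0, 480]) cube([80, 60, 60]);
translate([60, 0, 720]) cube([80, 60, 60]);
translate([60, 0, 960]) cube([80, 60, 60]);
translate([60, 0, 1200]) cube([80, 60, 60]);
translate([140, 0, 0]) cube([60, 60, 1560]);


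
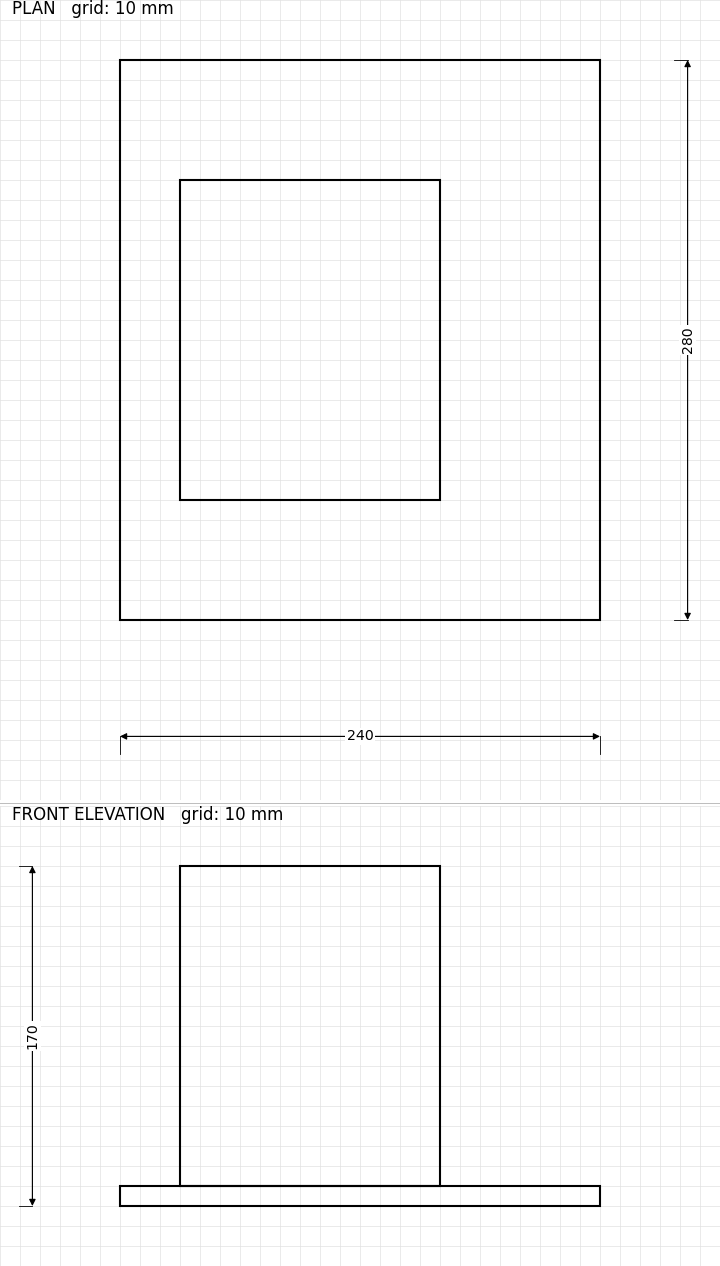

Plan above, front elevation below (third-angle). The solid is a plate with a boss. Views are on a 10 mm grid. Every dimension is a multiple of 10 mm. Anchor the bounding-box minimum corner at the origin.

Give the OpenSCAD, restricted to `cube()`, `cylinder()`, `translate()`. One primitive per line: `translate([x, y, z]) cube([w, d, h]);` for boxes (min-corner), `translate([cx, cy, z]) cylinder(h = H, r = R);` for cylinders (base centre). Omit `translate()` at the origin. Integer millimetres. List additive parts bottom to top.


cube([240, 280, 10]);
translate([30, 60, 10]) cube([130, 160, 160]);


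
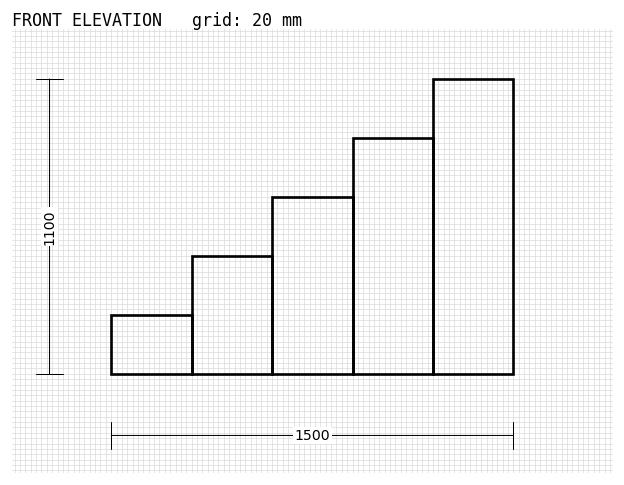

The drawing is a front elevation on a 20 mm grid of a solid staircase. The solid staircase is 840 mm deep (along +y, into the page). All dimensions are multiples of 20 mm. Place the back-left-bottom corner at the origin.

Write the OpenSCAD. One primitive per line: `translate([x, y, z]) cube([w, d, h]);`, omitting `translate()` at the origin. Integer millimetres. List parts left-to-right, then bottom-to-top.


cube([300, 840, 220]);
translate([300, 0, 0]) cube([300, 840, 440]);
translate([600, 0, 0]) cube([300, 840, 660]);
translate([900, 0, 0]) cube([300, 840, 880]);
translate([1200, 0, 0]) cube([300, 840, 1100]);
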